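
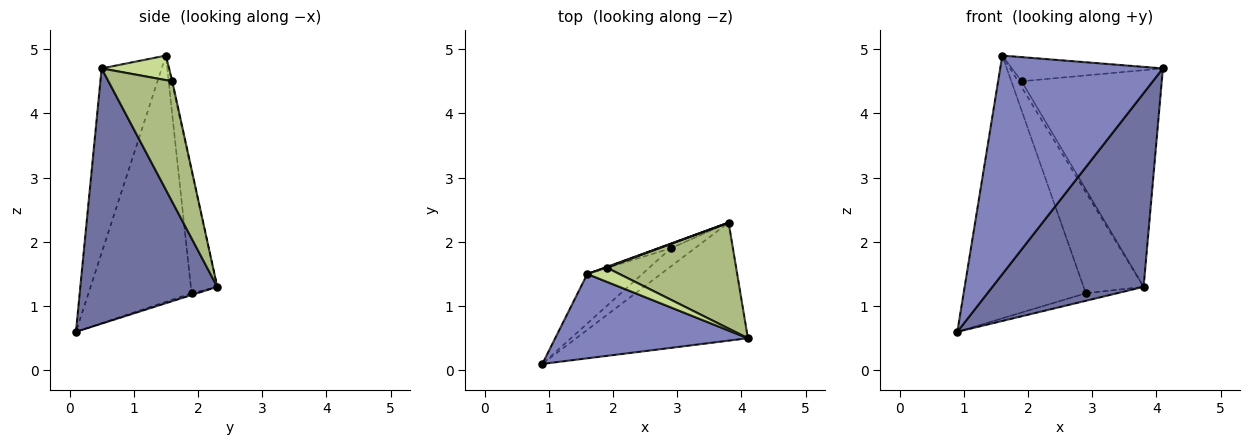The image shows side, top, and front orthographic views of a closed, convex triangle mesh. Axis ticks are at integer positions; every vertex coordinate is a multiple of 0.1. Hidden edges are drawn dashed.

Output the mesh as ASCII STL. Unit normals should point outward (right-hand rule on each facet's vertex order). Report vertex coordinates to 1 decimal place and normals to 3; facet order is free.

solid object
 facet normal 0.612 -0.675 -0.412
  outer loop
   vertex 3.8 2.3 1.3
   vertex 4.1 0.5 4.7
   vertex 0.9 0.1 0.6
  endloop
 endfacet
 facet normal -0.326 -0.882 0.340
  outer loop
   vertex 1.6 1.5 4.9
   vertex 0.9 0.1 0.6
   vertex 4.1 0.5 4.7
  endloop
 endfacet
 facet normal -0.067 0.382 -0.922
  outer loop
   vertex 2.9 1.9 1.2
   vertex 3.8 2.3 1.3
   vertex 0.9 0.1 0.6
  endloop
 endfacet
 facet normal -0.638 0.757 -0.142
  outer loop
   vertex 2.9 1.9 1.2
   vertex 0.9 0.1 0.6
   vertex 1.6 1.5 4.9
  endloop
 endfacet
 facet normal -0.402 0.915 -0.042
  outer loop
   vertex 2.9 1.9 1.2
   vertex 1.6 1.5 4.9
   vertex 3.8 2.3 1.3
  endloop
 endfacet
 facet normal 0.379 0.831 0.407
  outer loop
   vertex 1.9 1.6 4.5
   vertex 4.1 0.5 4.7
   vertex 3.8 2.3 1.3
  endloop
 endfacet
 facet normal 0.360 0.805 0.471
  outer loop
   vertex 1.9 1.6 4.5
   vertex 1.6 1.5 4.9
   vertex 4.1 0.5 4.7
  endloop
 endfacet
 facet normal -0.195 0.976 0.098
  outer loop
   vertex 1.9 1.6 4.5
   vertex 3.8 2.3 1.3
   vertex 1.6 1.5 4.9
  endloop
 endfacet
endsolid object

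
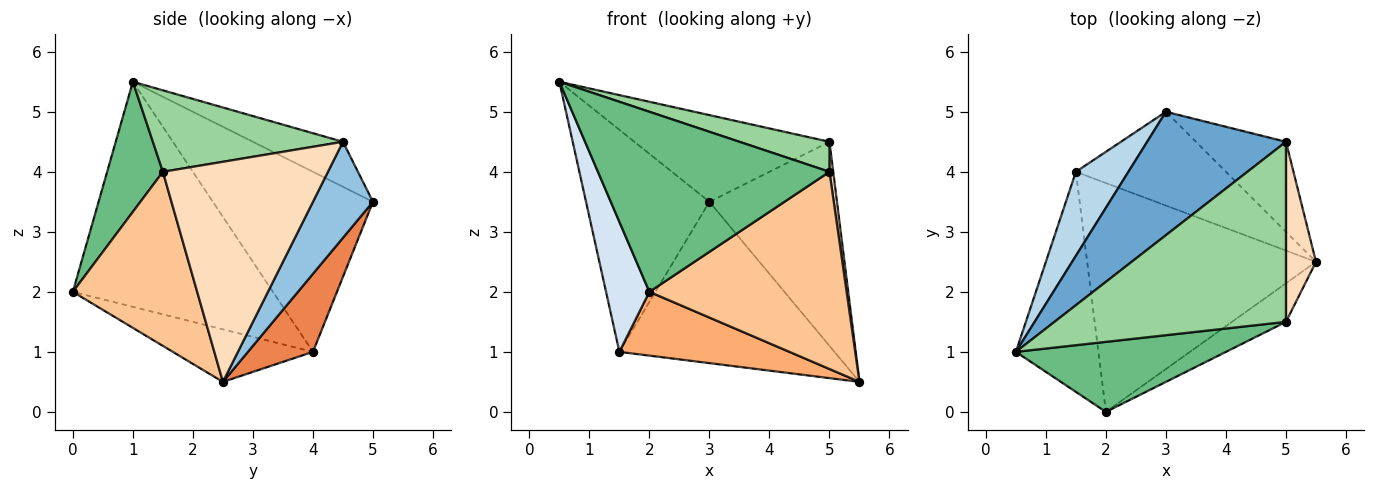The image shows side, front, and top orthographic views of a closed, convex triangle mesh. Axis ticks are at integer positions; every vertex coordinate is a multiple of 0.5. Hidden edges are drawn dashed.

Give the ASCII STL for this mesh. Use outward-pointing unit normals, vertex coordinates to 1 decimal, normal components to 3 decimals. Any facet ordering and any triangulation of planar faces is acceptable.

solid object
 facet normal -0.256 0.556 0.791
  outer loop
   vertex 5.0 4.5 4.5
   vertex 3.0 5.0 3.5
   vertex 0.5 1.0 5.5
  endloop
 endfacet
 facet normal 0.395 0.840 -0.371
  outer loop
   vertex 5.0 4.5 4.5
   vertex 5.5 2.5 0.5
   vertex 3.0 5.0 3.5
  endloop
 endfacet
 facet normal -0.772 0.595 0.225
  outer loop
   vertex 1.5 4.0 1.0
   vertex 0.5 1.0 5.5
   vertex 3.0 5.0 3.5
  endloop
 endfacet
 facet normal -0.920 -0.199 -0.337
  outer loop
   vertex 1.5 4.0 1.0
   vertex 2.0 0.0 2.0
   vertex 0.5 1.0 5.5
  endloop
 endfacet
 facet normal 0.253 0.836 -0.486
  outer loop
   vertex 1.5 4.0 1.0
   vertex 3.0 5.0 3.5
   vertex 5.5 2.5 0.5
  endloop
 endfacet
 facet normal -0.216 -0.262 -0.941
  outer loop
   vertex 1.5 4.0 1.0
   vertex 5.5 2.5 0.5
   vertex 2.0 0.0 2.0
  endloop
 endfacet
 facet normal 0.526 -0.835 -0.163
  outer loop
   vertex 5.0 1.5 4.0
   vertex 2.0 0.0 2.0
   vertex 5.5 2.5 0.5
  endloop
 endfacet
 facet normal 0.991 -0.023 0.135
  outer loop
   vertex 5.0 1.5 4.0
   vertex 5.5 2.5 0.5
   vertex 5.0 4.5 4.5
  endloop
 endfacet
 facet normal 0.219 -0.909 0.354
  outer loop
   vertex 5.0 1.5 4.0
   vertex 0.5 1.0 5.5
   vertex 2.0 0.0 2.0
  endloop
 endfacet
 facet normal 0.328 -0.155 0.932
  outer loop
   vertex 5.0 1.5 4.0
   vertex 5.0 4.5 4.5
   vertex 0.5 1.0 5.5
  endloop
 endfacet
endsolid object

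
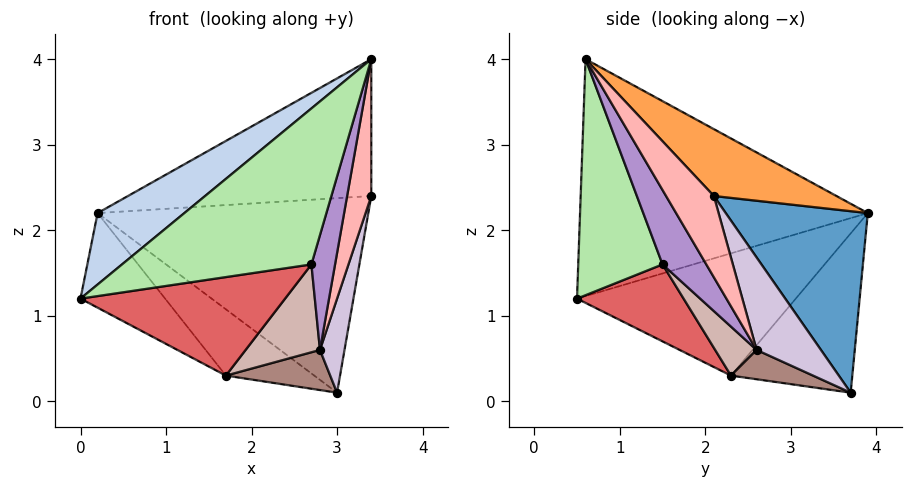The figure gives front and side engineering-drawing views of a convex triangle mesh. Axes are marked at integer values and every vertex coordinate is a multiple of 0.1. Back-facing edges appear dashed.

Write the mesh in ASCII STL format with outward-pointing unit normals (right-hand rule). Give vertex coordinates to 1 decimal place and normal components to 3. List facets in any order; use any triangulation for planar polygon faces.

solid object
 facet normal 0.410 0.781 0.472
  outer loop
   vertex 3.0 3.7 0.1
   vertex 0.2 3.9 2.2
   vertex 3.4 2.1 2.4
  endloop
 endfacet
 facet normal -0.621 -0.187 0.761
  outer loop
   vertex 3.4 0.6 4.0
   vertex 0.2 3.9 2.2
   vertex 0.0 0.5 1.2
  endloop
 endfacet
 facet normal 0.345 0.685 0.642
  outer loop
   vertex 3.4 0.6 4.0
   vertex 3.4 2.1 2.4
   vertex 0.2 3.9 2.2
  endloop
 endfacet
 facet normal -0.646 0.250 -0.721
  outer loop
   vertex 1.7 2.3 0.3
   vertex 0.0 0.5 1.2
   vertex 0.2 3.9 2.2
  endloop
 endfacet
 facet normal -0.535 0.389 -0.750
  outer loop
   vertex 1.7 2.3 0.3
   vertex 0.2 3.9 2.2
   vertex 3.0 3.7 0.1
  endloop
 endfacet
 facet normal 0.369 -0.830 -0.419
  outer loop
   vertex 2.7 1.5 1.6
   vertex 3.4 0.6 4.0
   vertex 0.0 0.5 1.2
  endloop
 endfacet
 facet normal 0.343 -0.659 -0.669
  outer loop
   vertex 2.7 1.5 1.6
   vertex 0.0 0.5 1.2
   vertex 1.7 2.3 0.3
  endloop
 endfacet
 facet normal 0.822 -0.415 -0.389
  outer loop
   vertex 2.8 2.6 0.6
   vertex 3.4 2.1 2.4
   vertex 3.4 0.6 4.0
  endloop
 endfacet
 facet normal 0.807 -0.436 -0.399
  outer loop
   vertex 2.8 2.6 0.6
   vertex 3.4 0.6 4.0
   vertex 2.7 1.5 1.6
  endloop
 endfacet
 facet normal 0.864 -0.330 -0.380
  outer loop
   vertex 2.8 2.6 0.6
   vertex 3.0 3.7 0.1
   vertex 3.4 2.1 2.4
  endloop
 endfacet
 facet normal 0.346 -0.440 -0.829
  outer loop
   vertex 2.8 2.6 0.6
   vertex 1.7 2.3 0.3
   vertex 3.0 3.7 0.1
  endloop
 endfacet
 facet normal 0.360 -0.645 -0.674
  outer loop
   vertex 2.8 2.6 0.6
   vertex 2.7 1.5 1.6
   vertex 1.7 2.3 0.3
  endloop
 endfacet
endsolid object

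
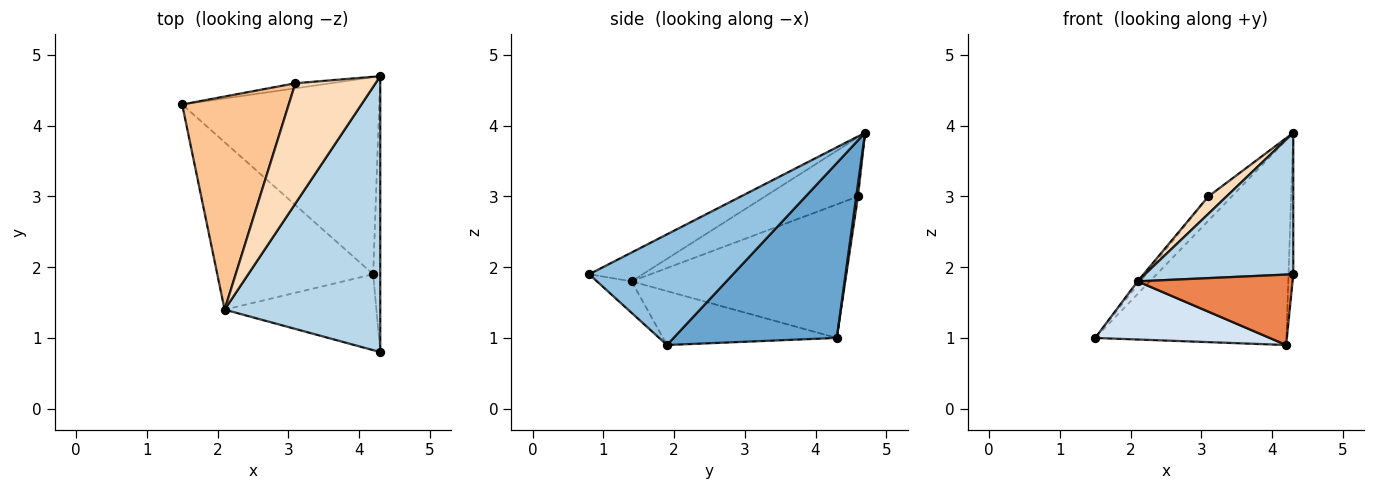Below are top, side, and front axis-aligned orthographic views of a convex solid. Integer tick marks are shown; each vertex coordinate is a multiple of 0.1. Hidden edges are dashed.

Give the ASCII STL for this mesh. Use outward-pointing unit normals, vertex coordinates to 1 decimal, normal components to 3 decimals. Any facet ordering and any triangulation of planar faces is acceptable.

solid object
 facet normal 0.524 0.614 -0.590
  outer loop
   vertex 4.2 1.9 0.9
   vertex 1.5 4.3 1.0
   vertex 4.3 4.7 3.9
  endloop
 endfacet
 facet normal 0.997 0.033 -0.064
  outer loop
   vertex 4.2 1.9 0.9
   vertex 4.3 4.7 3.9
   vertex 4.3 0.8 1.9
  endloop
 endfacet
 facet normal -0.163 -0.450 0.878
  outer loop
   vertex 2.1 1.4 1.8
   vertex 4.3 0.8 1.9
   vertex 4.3 4.7 3.9
  endloop
 endfacet
 facet normal -0.311 -0.312 -0.898
  outer loop
   vertex 2.1 1.4 1.8
   vertex 1.5 4.3 1.0
   vertex 4.2 1.9 0.9
  endloop
 endfacet
 facet normal -0.150 -0.672 -0.725
  outer loop
   vertex 2.1 1.4 1.8
   vertex 4.2 1.9 0.9
   vertex 4.3 0.8 1.9
  endloop
 endfacet
 facet normal 0.071 0.976 -0.203
  outer loop
   vertex 3.1 4.6 3.0
   vertex 4.3 4.7 3.9
   vertex 1.5 4.3 1.0
  endloop
 endfacet
 facet normal -0.782 0.010 0.624
  outer loop
   vertex 3.1 4.6 3.0
   vertex 1.5 4.3 1.0
   vertex 2.1 1.4 1.8
  endloop
 endfacet
 facet normal -0.590 -0.115 0.799
  outer loop
   vertex 3.1 4.6 3.0
   vertex 2.1 1.4 1.8
   vertex 4.3 4.7 3.9
  endloop
 endfacet
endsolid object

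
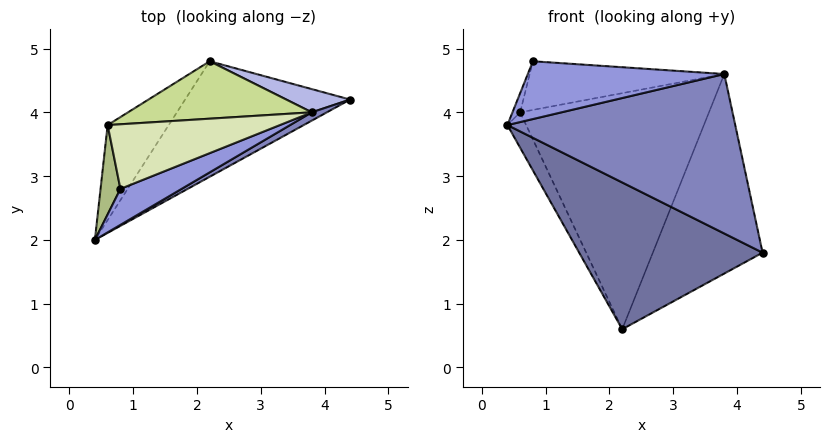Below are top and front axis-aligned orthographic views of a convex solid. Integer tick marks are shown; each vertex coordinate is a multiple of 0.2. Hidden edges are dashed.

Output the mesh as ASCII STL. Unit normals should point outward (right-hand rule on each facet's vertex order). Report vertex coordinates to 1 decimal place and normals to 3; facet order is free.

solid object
 facet normal 0.122 -0.780 -0.614
  outer loop
   vertex 2.2 4.8 0.6
   vertex 4.4 4.2 1.8
   vertex 0.4 2.0 3.8
  endloop
 endfacet
 facet normal 0.499 -0.866 0.045
  outer loop
   vertex 3.8 4.0 4.6
   vertex 0.4 2.0 3.8
   vertex 4.4 4.2 1.8
  endloop
 endfacet
 facet normal 0.351 -0.795 0.495
  outer loop
   vertex 3.8 4.0 4.6
   vertex 0.8 2.8 4.8
   vertex 0.4 2.0 3.8
  endloop
 endfacet
 facet normal 0.204 0.973 0.113
  outer loop
   vertex 3.8 4.0 4.6
   vertex 4.4 4.2 1.8
   vertex 2.2 4.8 0.6
  endloop
 endfacet
 facet normal -0.911 0.144 -0.386
  outer loop
   vertex 0.6 3.8 4.0
   vertex 2.2 4.8 0.6
   vertex 0.4 2.0 3.8
  endloop
 endfacet
 facet normal -0.944 0.069 0.322
  outer loop
   vertex 0.6 3.8 4.0
   vertex 0.4 2.0 3.8
   vertex 0.8 2.8 4.8
  endloop
 endfacet
 facet normal -0.104 0.966 0.235
  outer loop
   vertex 0.6 3.8 4.0
   vertex 3.8 4.0 4.6
   vertex 2.2 4.8 0.6
  endloop
 endfacet
 facet normal -0.184 0.591 0.785
  outer loop
   vertex 0.6 3.8 4.0
   vertex 0.8 2.8 4.8
   vertex 3.8 4.0 4.6
  endloop
 endfacet
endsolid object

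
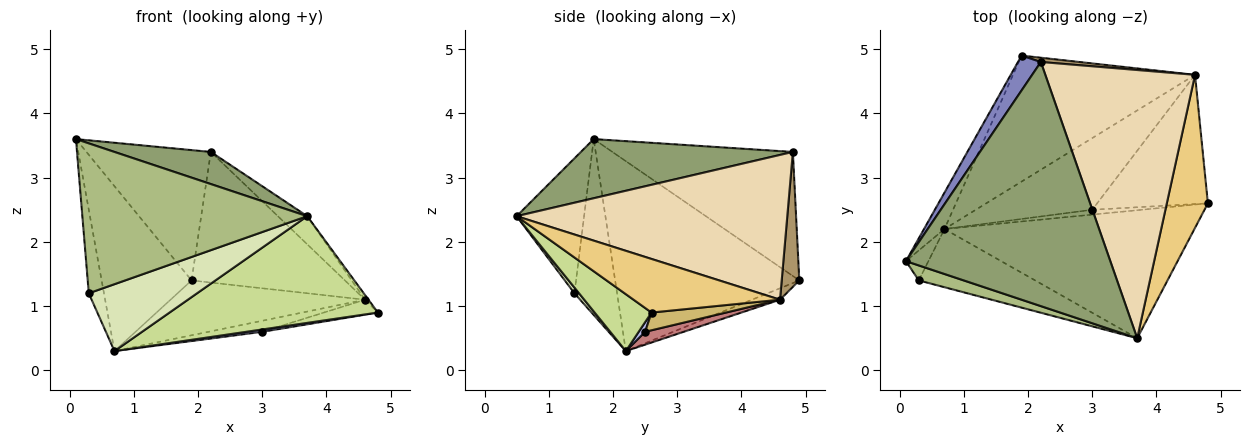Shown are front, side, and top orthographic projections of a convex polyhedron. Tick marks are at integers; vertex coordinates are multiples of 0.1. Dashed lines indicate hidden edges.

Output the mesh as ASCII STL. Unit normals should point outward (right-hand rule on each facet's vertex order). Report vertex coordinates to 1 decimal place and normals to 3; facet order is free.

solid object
 facet normal -0.894 0.437 -0.096
  outer loop
   vertex 0.7 2.2 0.3
   vertex 0.1 1.7 3.6
   vertex 1.9 4.9 1.4
  endloop
 endfacet
 facet normal -0.814 0.561 0.150
  outer loop
   vertex 2.2 4.8 3.4
   vertex 1.9 4.9 1.4
   vertex 0.1 1.7 3.6
  endloop
 endfacet
 facet normal -0.935 0.333 -0.120
  outer loop
   vertex 0.3 1.4 1.2
   vertex 0.1 1.7 3.6
   vertex 0.7 2.2 0.3
  endloop
 endfacet
 facet normal 0.172 -0.429 -0.887
  outer loop
   vertex 3.0 2.5 0.6
   vertex 4.8 2.6 0.9
   vertex 0.7 2.2 0.3
  endloop
 endfacet
 facet normal 0.276 -0.125 0.953
  outer loop
   vertex 3.7 0.5 2.4
   vertex 2.2 4.8 3.4
   vertex 0.1 1.7 3.6
  endloop
 endfacet
 facet normal -0.286 -0.953 0.095
  outer loop
   vertex 3.7 0.5 2.4
   vertex 0.1 1.7 3.6
   vertex 0.3 1.4 1.2
  endloop
 endfacet
 facet normal 0.172 -0.631 -0.757
  outer loop
   vertex 3.7 0.5 2.4
   vertex 0.7 2.2 0.3
   vertex 4.8 2.6 0.9
  endloop
 endfacet
 facet normal 0.032 -0.754 -0.656
  outer loop
   vertex 3.7 0.5 2.4
   vertex 0.3 1.4 1.2
   vertex 0.7 2.2 0.3
  endloop
 endfacet
 facet normal 0.114 0.993 0.033
  outer loop
   vertex 4.6 4.6 1.1
   vertex 1.9 4.9 1.4
   vertex 2.2 4.8 3.4
  endloop
 endfacet
 facet normal 0.157 0.114 -0.981
  outer loop
   vertex 4.6 4.6 1.1
   vertex 4.8 2.6 0.9
   vertex 3.0 2.5 0.6
  endloop
 endfacet
 facet normal 0.794 0.019 0.608
  outer loop
   vertex 4.6 4.6 1.1
   vertex 3.7 0.5 2.4
   vertex 4.8 2.6 0.9
  endloop
 endfacet
 facet normal 0.693 0.075 0.717
  outer loop
   vertex 4.6 4.6 1.1
   vertex 2.2 4.8 3.4
   vertex 3.7 0.5 2.4
  endloop
 endfacet
 facet normal -0.057 0.398 -0.915
  outer loop
   vertex 4.6 4.6 1.1
   vertex 0.7 2.2 0.3
   vertex 1.9 4.9 1.4
  endloop
 endfacet
 facet normal 0.108 0.151 -0.983
  outer loop
   vertex 4.6 4.6 1.1
   vertex 3.0 2.5 0.6
   vertex 0.7 2.2 0.3
  endloop
 endfacet
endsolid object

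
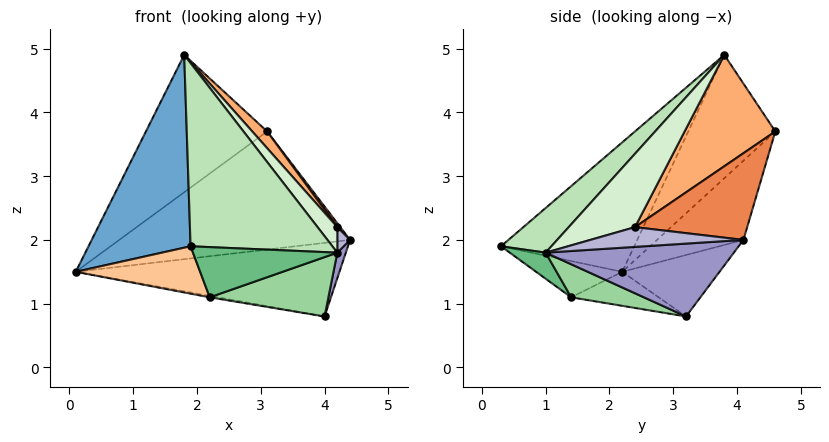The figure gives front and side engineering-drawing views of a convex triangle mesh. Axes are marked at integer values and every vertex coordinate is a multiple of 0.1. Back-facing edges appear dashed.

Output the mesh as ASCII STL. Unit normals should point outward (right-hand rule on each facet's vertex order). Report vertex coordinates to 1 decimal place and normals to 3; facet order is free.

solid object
 facet normal -0.655 -0.502 0.564
  outer loop
   vertex 1.8 3.8 4.9
   vertex 0.1 2.2 1.5
   vertex 1.9 0.3 1.9
  endloop
 endfacet
 facet normal -0.298 0.809 -0.507
  outer loop
   vertex 4.0 3.2 0.8
   vertex 0.1 2.2 1.5
   vertex 4.4 4.1 2.0
  endloop
 endfacet
 facet normal -0.308 0.823 -0.478
  outer loop
   vertex 3.1 4.6 3.7
   vertex 4.4 4.1 2.0
   vertex 0.1 2.2 1.5
  endloop
 endfacet
 facet normal -0.581 0.809 -0.090
  outer loop
   vertex 3.1 4.6 3.7
   vertex 0.1 2.2 1.5
   vertex 1.8 3.8 4.9
  endloop
 endfacet
 facet normal 0.791 -0.021 0.611
  outer loop
   vertex 4.2 2.4 2.2
   vertex 4.4 4.1 2.0
   vertex 3.1 4.6 3.7
  endloop
 endfacet
 facet normal 0.711 -0.117 0.693
  outer loop
   vertex 4.2 2.4 2.2
   vertex 3.1 4.6 3.7
   vertex 1.8 3.8 4.9
  endloop
 endfacet
 facet normal -0.340 -0.491 -0.802
  outer loop
   vertex 2.2 1.4 1.1
   vertex 1.9 0.3 1.9
   vertex 0.1 2.2 1.5
  endloop
 endfacet
 facet normal -0.181 0.017 -0.983
  outer loop
   vertex 2.2 1.4 1.1
   vertex 0.1 2.2 1.5
   vertex 4.0 3.2 0.8
  endloop
 endfacet
 facet normal 0.151 -0.608 -0.779
  outer loop
   vertex 4.2 1.0 1.8
   vertex 1.9 0.3 1.9
   vertex 2.2 1.4 1.1
  endloop
 endfacet
 facet normal 0.236 -0.384 -0.893
  outer loop
   vertex 4.2 1.0 1.8
   vertex 2.2 1.4 1.1
   vertex 4.0 3.2 0.8
  endloop
 endfacet
 facet normal 0.224 -0.631 0.743
  outer loop
   vertex 4.2 1.0 1.8
   vertex 1.8 3.8 4.9
   vertex 1.9 0.3 1.9
  endloop
 endfacet
 facet normal 0.678 -0.202 0.707
  outer loop
   vertex 4.2 1.0 1.8
   vertex 4.2 2.4 2.2
   vertex 1.8 3.8 4.9
  endloop
 endfacet
 facet normal 0.957 -0.043 -0.287
  outer loop
   vertex 4.2 1.0 1.8
   vertex 4.0 3.2 0.8
   vertex 4.4 4.1 2.0
  endloop
 endfacet
 facet normal 0.957 -0.080 0.279
  outer loop
   vertex 4.2 1.0 1.8
   vertex 4.4 4.1 2.0
   vertex 4.2 2.4 2.2
  endloop
 endfacet
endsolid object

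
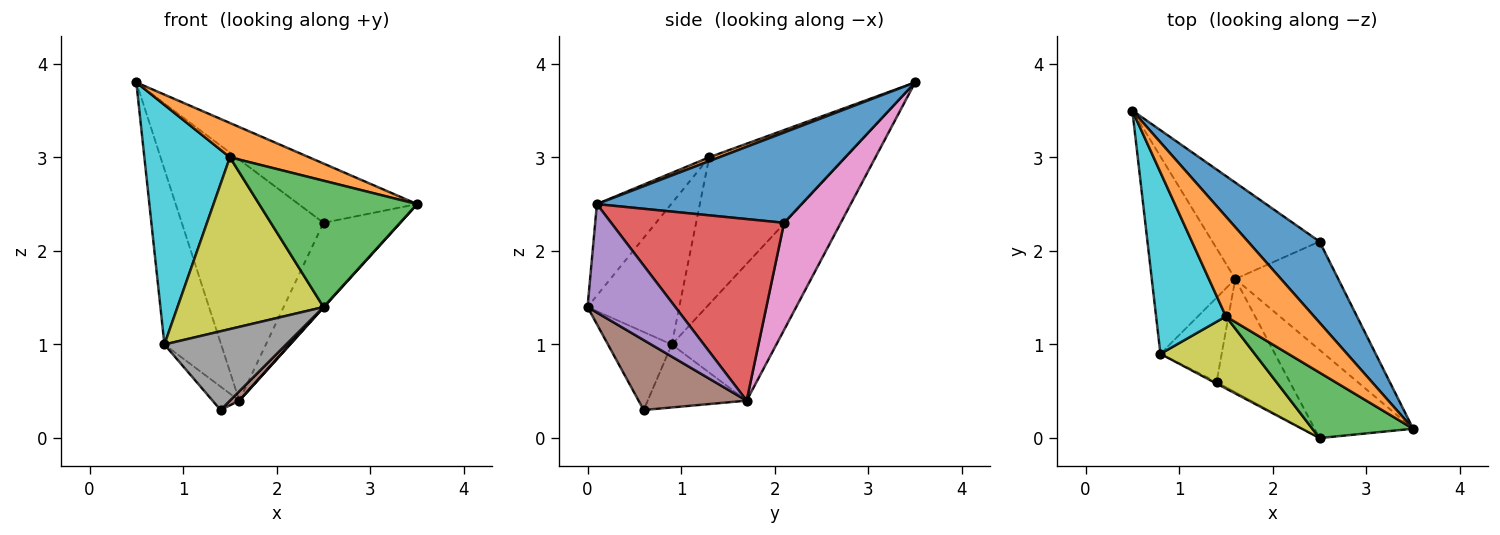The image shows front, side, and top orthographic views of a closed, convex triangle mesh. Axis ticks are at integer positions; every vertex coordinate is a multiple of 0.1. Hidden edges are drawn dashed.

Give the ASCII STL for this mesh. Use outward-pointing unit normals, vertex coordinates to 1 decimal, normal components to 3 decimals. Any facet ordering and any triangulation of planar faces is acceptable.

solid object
 facet normal 0.714 0.413 0.566
  outer loop
   vertex 2.5 2.1 2.3
   vertex 0.5 3.5 3.8
   vertex 3.5 0.1 2.5
  endloop
 endfacet
 facet normal 0.041 -0.325 0.945
  outer loop
   vertex 1.5 1.3 3.0
   vertex 3.5 0.1 2.5
   vertex 0.5 3.5 3.8
  endloop
 endfacet
 facet normal -0.385 -0.819 0.425
  outer loop
   vertex 1.5 1.3 3.0
   vertex 2.5 0.0 1.4
   vertex 3.5 0.1 2.5
  endloop
 endfacet
 facet normal 0.812 0.360 -0.460
  outer loop
   vertex 1.6 1.7 0.4
   vertex 2.5 2.1 2.3
   vertex 3.5 0.1 2.5
  endloop
 endfacet
 facet normal 0.740 -0.004 -0.672
  outer loop
   vertex 1.6 1.7 0.4
   vertex 3.5 0.1 2.5
   vertex 2.5 0.0 1.4
  endloop
 endfacet
 facet normal 0.689 -0.060 -0.722
  outer loop
   vertex 1.6 1.7 0.4
   vertex 2.5 0.0 1.4
   vertex 1.4 0.6 0.3
  endloop
 endfacet
 facet normal 0.348 0.870 -0.348
  outer loop
   vertex 1.6 1.7 0.4
   vertex 0.5 3.5 3.8
   vertex 2.5 2.1 2.3
  endloop
 endfacet
 facet normal -0.464 -0.885 -0.019
  outer loop
   vertex 0.8 0.9 1.0
   vertex 1.4 0.6 0.3
   vertex 2.5 0.0 1.4
  endloop
 endfacet
 facet normal -0.501 -0.798 0.335
  outer loop
   vertex 0.8 0.9 1.0
   vertex 2.5 0.0 1.4
   vertex 1.5 1.3 3.0
  endloop
 endfacet
 facet normal -0.786 -0.493 0.374
  outer loop
   vertex 0.8 0.9 1.0
   vertex 1.5 1.3 3.0
   vertex 0.5 3.5 3.8
  endloop
 endfacet
 facet normal -0.775 0.420 -0.473
  outer loop
   vertex 0.8 0.9 1.0
   vertex 0.5 3.5 3.8
   vertex 1.6 1.7 0.4
  endloop
 endfacet
 facet normal -0.704 0.190 -0.685
  outer loop
   vertex 0.8 0.9 1.0
   vertex 1.6 1.7 0.4
   vertex 1.4 0.6 0.3
  endloop
 endfacet
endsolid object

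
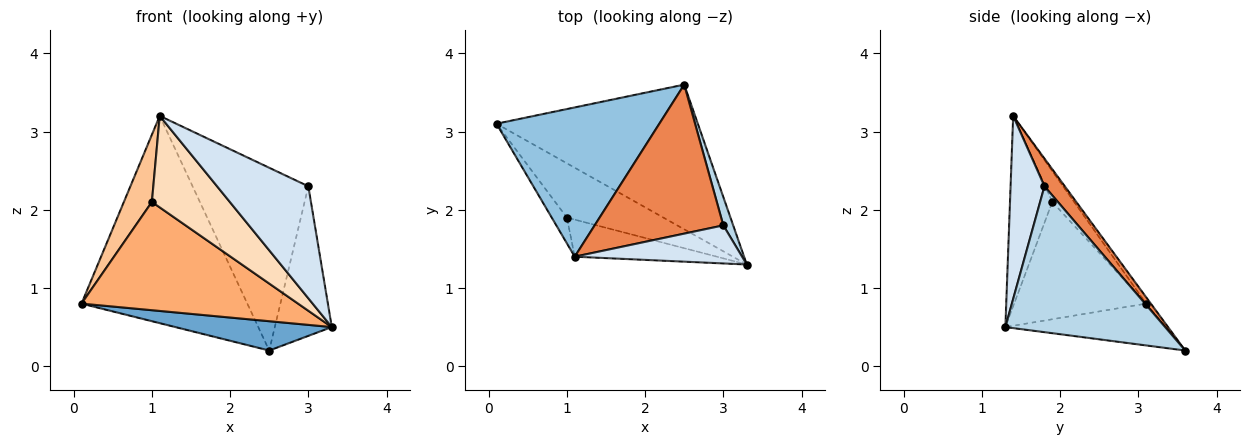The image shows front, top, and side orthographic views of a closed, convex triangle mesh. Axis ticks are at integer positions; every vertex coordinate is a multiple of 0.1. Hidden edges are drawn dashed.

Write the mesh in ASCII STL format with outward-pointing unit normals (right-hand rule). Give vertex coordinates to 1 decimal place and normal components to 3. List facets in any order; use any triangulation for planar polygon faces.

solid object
 facet normal -0.200 -0.195 -0.960
  outer loop
   vertex 2.5 3.6 0.2
   vertex 3.3 1.3 0.5
   vertex 0.1 3.1 0.8
  endloop
 endfacet
 facet normal -0.023 0.811 0.584
  outer loop
   vertex 1.1 1.4 3.2
   vertex 2.5 3.6 0.2
   vertex 0.1 3.1 0.8
  endloop
 endfacet
 facet normal 0.940 0.335 0.064
  outer loop
   vertex 3.0 1.8 2.3
   vertex 3.3 1.3 0.5
   vertex 2.5 3.6 0.2
  endloop
 endfacet
 facet normal 0.332 -0.893 0.303
  outer loop
   vertex 3.0 1.8 2.3
   vertex 1.1 1.4 3.2
   vertex 3.3 1.3 0.5
  endloop
 endfacet
 facet normal 0.135 0.768 0.626
  outer loop
   vertex 3.0 1.8 2.3
   vertex 2.5 3.6 0.2
   vertex 1.1 1.4 3.2
  endloop
 endfacet
 facet normal -0.478 -0.785 -0.393
  outer loop
   vertex 1.0 1.9 2.1
   vertex 0.1 3.1 0.8
   vertex 3.3 1.3 0.5
  endloop
 endfacet
 facet normal -0.588 -0.755 -0.290
  outer loop
   vertex 1.0 1.9 2.1
   vertex 1.1 1.4 3.2
   vertex 0.1 3.1 0.8
  endloop
 endfacet
 facet normal -0.449 -0.828 -0.335
  outer loop
   vertex 1.0 1.9 2.1
   vertex 3.3 1.3 0.5
   vertex 1.1 1.4 3.2
  endloop
 endfacet
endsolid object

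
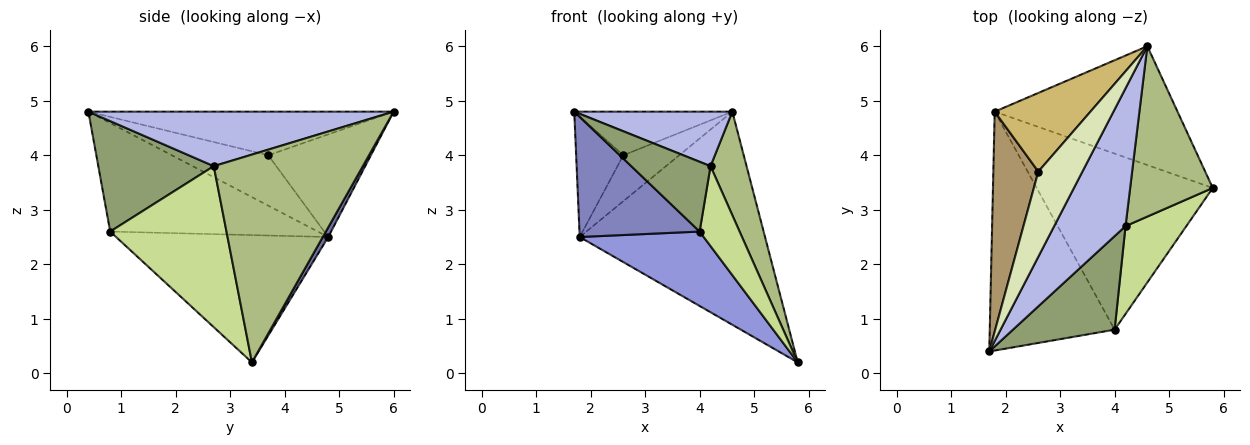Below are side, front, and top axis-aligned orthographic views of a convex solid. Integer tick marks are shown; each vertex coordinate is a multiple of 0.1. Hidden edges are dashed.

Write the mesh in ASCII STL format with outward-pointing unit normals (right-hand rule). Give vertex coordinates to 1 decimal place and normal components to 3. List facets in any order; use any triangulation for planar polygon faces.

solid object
 facet normal 0.026 0.873 -0.487
  outer loop
   vertex 1.8 4.8 2.5
   vertex 4.6 6.0 4.8
   vertex 5.8 3.4 0.2
  endloop
 endfacet
 facet normal -0.613 -0.355 -0.706
  outer loop
   vertex 1.8 4.8 2.5
   vertex 4.0 0.8 2.6
   vertex 1.7 0.4 4.8
  endloop
 endfacet
 facet normal -0.554 -0.324 -0.767
  outer loop
   vertex 1.8 4.8 2.5
   vertex 5.8 3.4 0.2
   vertex 4.0 0.8 2.6
  endloop
 endfacet
 facet normal 0.579 -0.300 0.758
  outer loop
   vertex 4.2 2.7 3.8
   vertex 4.6 6.0 4.8
   vertex 1.7 0.4 4.8
  endloop
 endfacet
 facet normal 0.657 -0.451 0.605
  outer loop
   vertex 4.2 2.7 3.8
   vertex 1.7 0.4 4.8
   vertex 4.0 0.8 2.6
  endloop
 endfacet
 facet normal 0.907 -0.219 0.360
  outer loop
   vertex 4.2 2.7 3.8
   vertex 5.8 3.4 0.2
   vertex 4.6 6.0 4.8
  endloop
 endfacet
 facet normal 0.891 -0.306 0.336
  outer loop
   vertex 4.2 2.7 3.8
   vertex 4.0 0.8 2.6
   vertex 5.8 3.4 0.2
  endloop
 endfacet
 facet normal -0.661 0.342 0.668
  outer loop
   vertex 2.6 3.7 4.0
   vertex 1.7 0.4 4.8
   vertex 4.6 6.0 4.8
  endloop
 endfacet
 facet normal -0.701 0.343 0.625
  outer loop
   vertex 2.6 3.7 4.0
   vertex 1.8 4.8 2.5
   vertex 1.7 0.4 4.8
  endloop
 endfacet
 facet normal -0.679 0.370 0.634
  outer loop
   vertex 2.6 3.7 4.0
   vertex 4.6 6.0 4.8
   vertex 1.8 4.8 2.5
  endloop
 endfacet
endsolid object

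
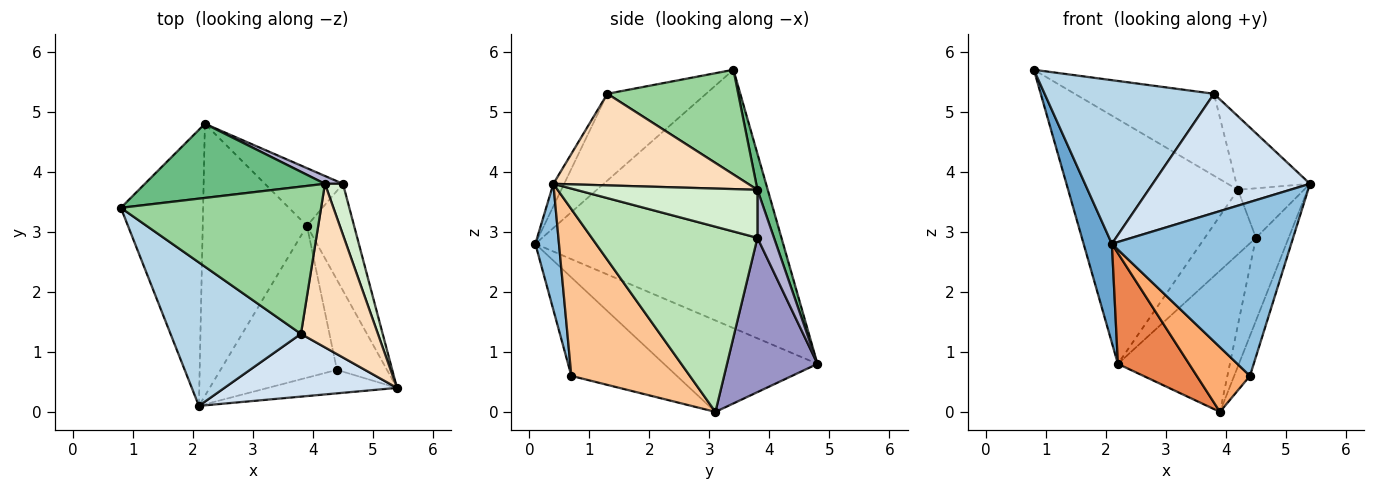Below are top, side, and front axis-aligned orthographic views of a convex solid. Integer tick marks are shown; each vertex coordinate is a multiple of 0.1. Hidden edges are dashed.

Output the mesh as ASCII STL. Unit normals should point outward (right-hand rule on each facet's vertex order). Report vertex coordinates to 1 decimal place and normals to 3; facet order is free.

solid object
 facet normal -0.947 -0.108 -0.302
  outer loop
   vertex 2.2 4.8 0.8
   vertex 2.1 0.1 2.8
   vertex 0.8 3.4 5.7
  endloop
 endfacet
 facet normal 0.130 -0.983 -0.133
  outer loop
   vertex 4.4 0.7 0.6
   vertex 5.4 0.4 3.8
   vertex 2.1 0.1 2.8
  endloop
 endfacet
 facet normal -0.402 -0.689 0.604
  outer loop
   vertex 3.8 1.3 5.3
   vertex 0.8 3.4 5.7
   vertex 2.1 0.1 2.8
  endloop
 endfacet
 facet normal -0.061 -0.883 0.465
  outer loop
   vertex 3.8 1.3 5.3
   vertex 2.1 0.1 2.8
   vertex 5.4 0.4 3.8
  endloop
 endfacet
 facet normal -0.631 -0.292 -0.719
  outer loop
   vertex 3.9 3.1 0.0
   vertex 2.1 0.1 2.8
   vertex 2.2 4.8 0.8
  endloop
 endfacet
 facet normal -0.614 -0.309 -0.726
  outer loop
   vertex 3.9 3.1 0.0
   vertex 4.4 0.7 0.6
   vertex 2.1 0.1 2.8
  endloop
 endfacet
 facet normal 0.950 0.127 -0.285
  outer loop
   vertex 3.9 3.1 0.0
   vertex 5.4 0.4 3.8
   vertex 4.4 0.7 0.6
  endloop
 endfacet
 facet normal 0.736 0.278 0.618
  outer loop
   vertex 4.2 3.8 3.7
   vertex 3.8 1.3 5.3
   vertex 5.4 0.4 3.8
  endloop
 endfacet
 facet normal 0.058 0.955 0.290
  outer loop
   vertex 4.2 3.8 3.7
   vertex 2.2 4.8 0.8
   vertex 0.8 3.4 5.7
  endloop
 endfacet
 facet normal 0.416 0.442 0.795
  outer loop
   vertex 4.2 3.8 3.7
   vertex 0.8 3.4 5.7
   vertex 3.8 1.3 5.3
  endloop
 endfacet
 facet normal 0.952 0.188 -0.242
  outer loop
   vertex 4.5 3.8 2.9
   vertex 5.4 0.4 3.8
   vertex 3.9 3.1 0.0
  endloop
 endfacet
 facet normal 0.886 0.323 0.332
  outer loop
   vertex 4.5 3.8 2.9
   vertex 4.2 3.8 3.7
   vertex 5.4 0.4 3.8
  endloop
 endfacet
 facet normal 0.599 0.741 -0.303
  outer loop
   vertex 4.5 3.8 2.9
   vertex 3.9 3.1 0.0
   vertex 2.2 4.8 0.8
  endloop
 endfacet
 facet normal 0.306 0.945 0.115
  outer loop
   vertex 4.5 3.8 2.9
   vertex 2.2 4.8 0.8
   vertex 4.2 3.8 3.7
  endloop
 endfacet
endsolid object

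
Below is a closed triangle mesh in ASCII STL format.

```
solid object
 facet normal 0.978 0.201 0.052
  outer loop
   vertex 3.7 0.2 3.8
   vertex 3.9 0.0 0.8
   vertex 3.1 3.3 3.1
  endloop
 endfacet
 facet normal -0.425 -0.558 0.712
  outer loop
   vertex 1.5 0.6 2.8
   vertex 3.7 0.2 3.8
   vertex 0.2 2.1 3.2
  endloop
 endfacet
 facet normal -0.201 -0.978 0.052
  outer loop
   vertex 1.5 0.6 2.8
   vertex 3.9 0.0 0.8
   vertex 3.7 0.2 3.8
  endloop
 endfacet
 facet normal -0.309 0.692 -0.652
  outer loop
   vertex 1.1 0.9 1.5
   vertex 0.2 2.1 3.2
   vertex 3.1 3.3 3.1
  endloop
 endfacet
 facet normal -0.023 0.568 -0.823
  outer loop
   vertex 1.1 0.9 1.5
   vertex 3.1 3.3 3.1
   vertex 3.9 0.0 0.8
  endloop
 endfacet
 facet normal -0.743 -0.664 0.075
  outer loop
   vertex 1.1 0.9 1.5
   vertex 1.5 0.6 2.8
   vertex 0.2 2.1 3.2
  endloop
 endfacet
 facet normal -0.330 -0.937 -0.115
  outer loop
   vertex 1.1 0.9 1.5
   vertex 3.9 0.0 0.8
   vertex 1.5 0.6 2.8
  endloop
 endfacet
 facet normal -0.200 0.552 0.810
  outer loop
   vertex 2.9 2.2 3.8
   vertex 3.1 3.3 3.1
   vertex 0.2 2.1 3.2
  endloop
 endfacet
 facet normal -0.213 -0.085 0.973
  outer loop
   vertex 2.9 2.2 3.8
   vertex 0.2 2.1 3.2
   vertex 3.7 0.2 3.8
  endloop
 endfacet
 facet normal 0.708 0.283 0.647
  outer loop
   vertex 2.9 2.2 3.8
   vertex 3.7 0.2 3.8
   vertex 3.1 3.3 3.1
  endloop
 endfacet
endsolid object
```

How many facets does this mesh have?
10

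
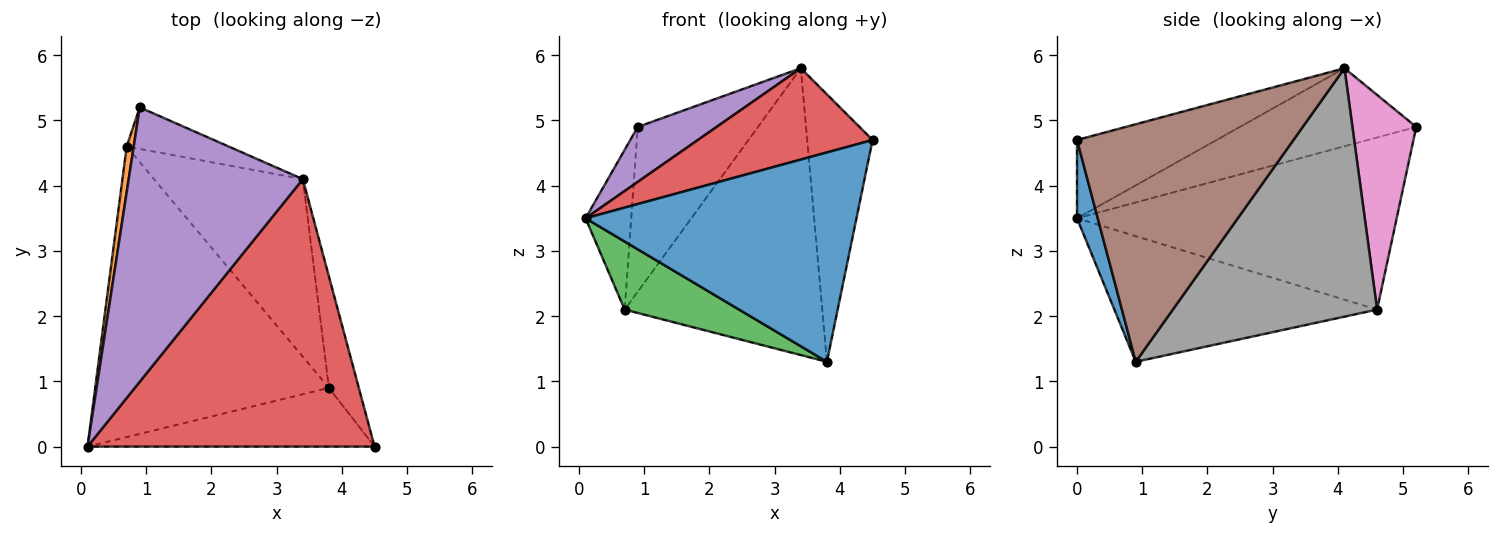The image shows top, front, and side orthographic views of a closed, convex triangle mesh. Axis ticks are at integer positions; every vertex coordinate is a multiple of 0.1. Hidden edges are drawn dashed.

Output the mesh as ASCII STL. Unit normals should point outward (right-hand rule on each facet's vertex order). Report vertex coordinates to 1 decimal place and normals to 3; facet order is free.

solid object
 facet normal 0.073 -0.960 -0.269
  outer loop
   vertex 3.8 0.9 1.3
   vertex 4.5 0.0 4.7
   vertex 0.1 0.0 3.5
  endloop
 endfacet
 facet normal -0.989 0.141 0.040
  outer loop
   vertex 0.7 4.6 2.1
   vertex 0.1 0.0 3.5
   vertex 0.9 5.2 4.9
  endloop
 endfacet
 facet normal -0.464 -0.202 -0.863
  outer loop
   vertex 0.7 4.6 2.1
   vertex 3.8 0.9 1.3
   vertex 0.1 0.0 3.5
  endloop
 endfacet
 facet normal -0.250 -0.313 0.916
  outer loop
   vertex 3.4 4.1 5.8
   vertex 0.1 0.0 3.5
   vertex 4.5 0.0 4.7
  endloop
 endfacet
 facet normal -0.402 -0.180 0.898
  outer loop
   vertex 3.4 4.1 5.8
   vertex 0.9 5.2 4.9
   vertex 0.1 0.0 3.5
  endloop
 endfacet
 facet normal 0.950 0.287 -0.120
  outer loop
   vertex 3.4 4.1 5.8
   vertex 4.5 0.0 4.7
   vertex 3.8 0.9 1.3
  endloop
 endfacet
 facet normal 0.458 0.862 -0.217
  outer loop
   vertex 3.4 4.1 5.8
   vertex 0.7 4.6 2.1
   vertex 0.9 5.2 4.9
  endloop
 endfacet
 facet normal 0.660 0.639 -0.395
  outer loop
   vertex 3.4 4.1 5.8
   vertex 3.8 0.9 1.3
   vertex 0.7 4.6 2.1
  endloop
 endfacet
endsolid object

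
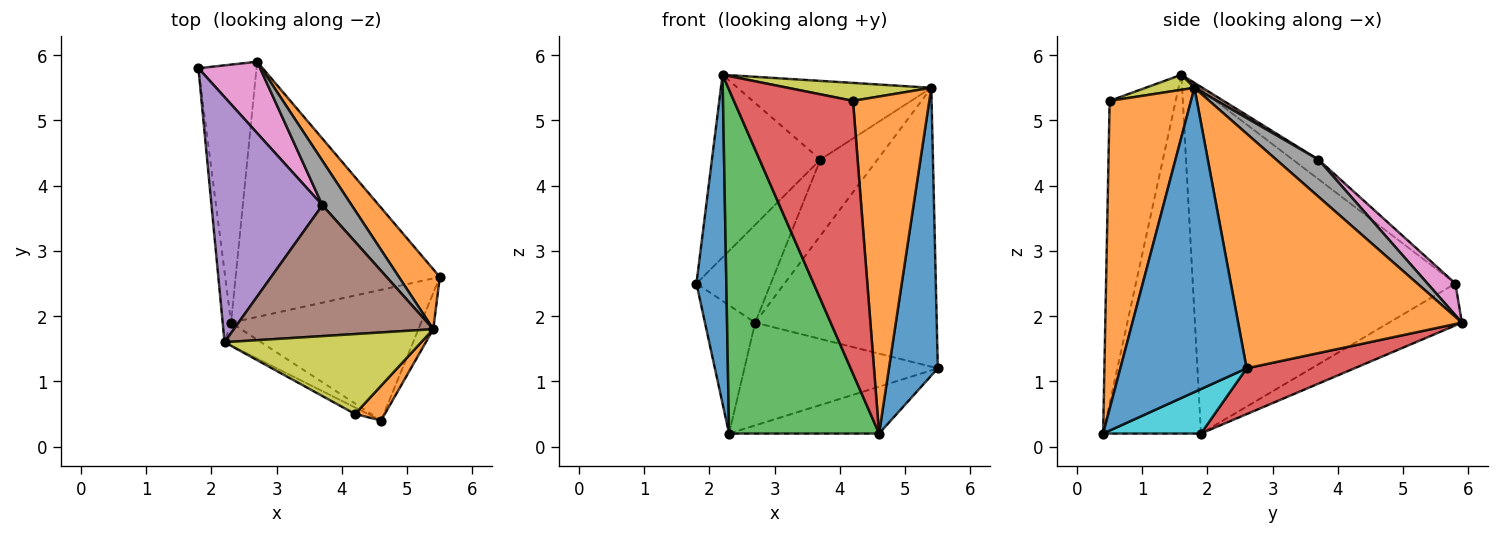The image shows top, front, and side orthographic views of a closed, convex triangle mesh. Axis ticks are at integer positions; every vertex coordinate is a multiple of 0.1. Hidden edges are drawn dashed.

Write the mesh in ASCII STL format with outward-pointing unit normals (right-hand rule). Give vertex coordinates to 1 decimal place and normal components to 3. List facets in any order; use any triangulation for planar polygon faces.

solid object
 facet normal -0.993 -0.113 -0.024
  outer loop
   vertex 2.3 1.9 0.2
   vertex 2.2 1.6 5.7
   vertex 1.8 5.8 2.5
  endloop
 endfacet
 facet normal 0.769 0.624 0.134
  outer loop
   vertex 2.7 5.9 1.9
   vertex 5.4 1.8 5.5
   vertex 5.5 2.6 1.2
  endloop
 endfacet
 facet normal -0.543 0.374 -0.752
  outer loop
   vertex 2.7 5.9 1.9
   vertex 2.3 1.9 0.2
   vertex 1.8 5.8 2.5
  endloop
 endfacet
 facet normal 0.204 0.366 -0.908
  outer loop
   vertex 2.7 5.9 1.9
   vertex 5.5 2.6 1.2
   vertex 2.3 1.9 0.2
  endloop
 endfacet
 facet normal -0.140 0.592 0.794
  outer loop
   vertex 3.7 3.7 4.4
   vertex 1.8 5.8 2.5
   vertex 2.2 1.6 5.7
  endloop
 endfacet
 facet normal 0.021 0.515 0.857
  outer loop
   vertex 3.7 3.7 4.4
   vertex 2.2 1.6 5.7
   vertex 5.4 1.8 5.5
  endloop
 endfacet
 facet normal 0.290 0.773 0.564
  outer loop
   vertex 3.7 3.7 4.4
   vertex 2.7 5.9 1.9
   vertex 1.8 5.8 2.5
  endloop
 endfacet
 facet normal 0.538 0.728 0.425
  outer loop
   vertex 3.7 3.7 4.4
   vertex 5.4 1.8 5.5
   vertex 2.7 5.9 1.9
  endloop
 endfacet
 facet normal 0.074 -0.218 0.973
  outer loop
   vertex 4.2 0.5 5.3
   vertex 5.4 1.8 5.5
   vertex 2.2 1.6 5.7
  endloop
 endfacet
 facet normal 0.215 0.330 -0.919
  outer loop
   vertex 4.6 0.4 0.2
   vertex 2.3 1.9 0.2
   vertex 5.5 2.6 1.2
  endloop
 endfacet
 facet normal 0.932 -0.360 -0.045
  outer loop
   vertex 4.6 0.4 0.2
   vertex 5.5 2.6 1.2
   vertex 5.4 1.8 5.5
  endloop
 endfacet
 facet normal 0.728 -0.682 0.070
  outer loop
   vertex 4.6 0.4 0.2
   vertex 5.4 1.8 5.5
   vertex 4.2 0.5 5.3
  endloop
 endfacet
 facet normal -0.545 -0.836 -0.056
  outer loop
   vertex 4.6 0.4 0.2
   vertex 2.2 1.6 5.7
   vertex 2.3 1.9 0.2
  endloop
 endfacet
 facet normal -0.485 -0.874 -0.021
  outer loop
   vertex 4.6 0.4 0.2
   vertex 4.2 0.5 5.3
   vertex 2.2 1.6 5.7
  endloop
 endfacet
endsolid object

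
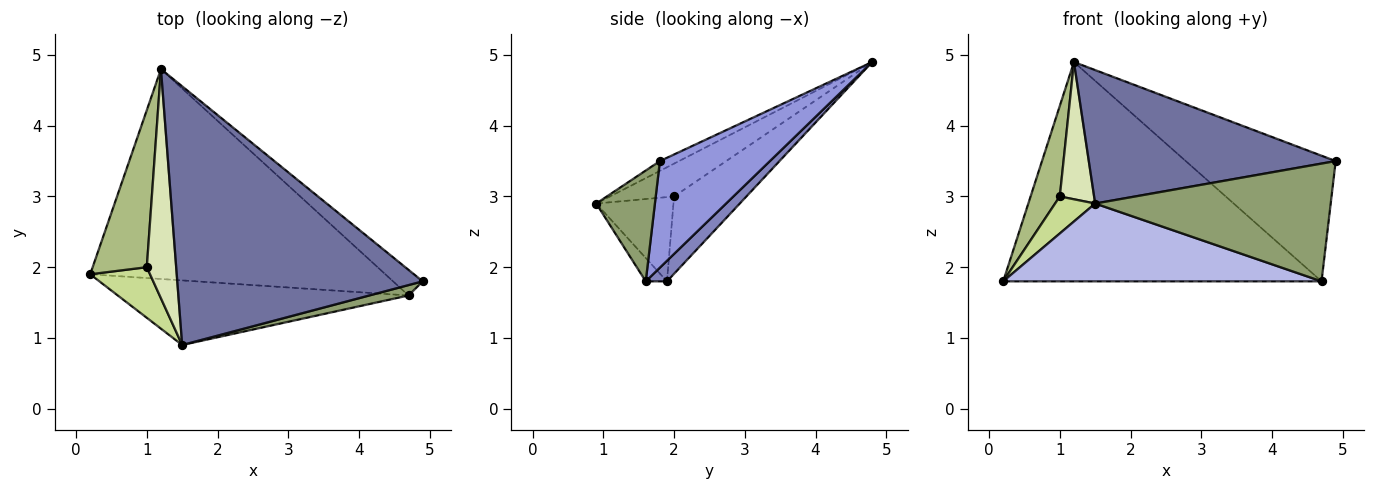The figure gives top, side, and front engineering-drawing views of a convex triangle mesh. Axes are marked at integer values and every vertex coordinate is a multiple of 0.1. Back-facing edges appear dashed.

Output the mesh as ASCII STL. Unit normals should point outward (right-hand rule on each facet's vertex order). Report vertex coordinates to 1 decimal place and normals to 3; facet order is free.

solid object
 facet normal -0.035 -0.458 0.888
  outer loop
   vertex 1.5 0.9 2.9
   vertex 4.9 1.8 3.5
   vertex 1.2 4.8 4.9
  endloop
 endfacet
 facet normal 0.048 0.722 -0.691
  outer loop
   vertex 4.7 1.6 1.8
   vertex 0.2 1.9 1.8
   vertex 1.2 4.8 4.9
  endloop
 endfacet
 facet normal 0.584 0.796 -0.162
  outer loop
   vertex 4.7 1.6 1.8
   vertex 1.2 4.8 4.9
   vertex 4.9 1.8 3.5
  endloop
 endfacet
 facet normal -0.051 -0.768 -0.638
  outer loop
   vertex 4.7 1.6 1.8
   vertex 1.5 0.9 2.9
   vertex 0.2 1.9 1.8
  endloop
 endfacet
 facet normal 0.241 -0.967 0.085
  outer loop
   vertex 4.7 1.6 1.8
   vertex 4.9 1.8 3.5
   vertex 1.5 0.9 2.9
  endloop
 endfacet
 facet normal -0.778 -0.314 0.545
  outer loop
   vertex 1.0 2.0 3.0
   vertex 1.2 4.8 4.9
   vertex 0.2 1.9 1.8
  endloop
 endfacet
 facet normal -0.751 -0.390 0.533
  outer loop
   vertex 1.0 2.0 3.0
   vertex 0.2 1.9 1.8
   vertex 1.5 0.9 2.9
  endloop
 endfacet
 facet normal -0.692 -0.371 0.619
  outer loop
   vertex 1.0 2.0 3.0
   vertex 1.5 0.9 2.9
   vertex 1.2 4.8 4.9
  endloop
 endfacet
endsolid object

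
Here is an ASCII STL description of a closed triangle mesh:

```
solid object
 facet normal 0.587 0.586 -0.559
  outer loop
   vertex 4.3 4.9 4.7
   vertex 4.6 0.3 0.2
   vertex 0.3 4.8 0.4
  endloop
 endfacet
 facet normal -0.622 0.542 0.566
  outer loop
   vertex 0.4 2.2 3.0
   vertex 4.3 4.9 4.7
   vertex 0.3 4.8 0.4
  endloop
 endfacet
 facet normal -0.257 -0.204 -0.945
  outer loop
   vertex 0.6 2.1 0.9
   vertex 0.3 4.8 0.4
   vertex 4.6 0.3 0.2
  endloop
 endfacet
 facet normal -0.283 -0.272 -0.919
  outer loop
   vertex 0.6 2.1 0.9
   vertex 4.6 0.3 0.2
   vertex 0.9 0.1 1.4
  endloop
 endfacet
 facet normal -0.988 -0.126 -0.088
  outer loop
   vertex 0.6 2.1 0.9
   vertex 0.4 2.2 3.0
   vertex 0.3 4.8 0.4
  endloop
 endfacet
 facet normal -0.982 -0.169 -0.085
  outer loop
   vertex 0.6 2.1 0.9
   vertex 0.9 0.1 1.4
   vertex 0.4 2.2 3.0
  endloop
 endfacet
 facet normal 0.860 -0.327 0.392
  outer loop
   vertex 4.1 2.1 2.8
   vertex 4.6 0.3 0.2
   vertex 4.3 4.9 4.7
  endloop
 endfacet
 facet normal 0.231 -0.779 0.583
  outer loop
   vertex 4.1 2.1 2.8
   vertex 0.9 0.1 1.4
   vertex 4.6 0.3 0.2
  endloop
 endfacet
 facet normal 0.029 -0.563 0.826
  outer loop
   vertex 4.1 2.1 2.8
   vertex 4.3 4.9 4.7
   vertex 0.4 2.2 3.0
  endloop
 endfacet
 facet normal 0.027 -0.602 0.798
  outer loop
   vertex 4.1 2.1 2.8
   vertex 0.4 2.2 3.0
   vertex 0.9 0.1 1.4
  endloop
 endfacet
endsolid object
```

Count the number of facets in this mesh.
10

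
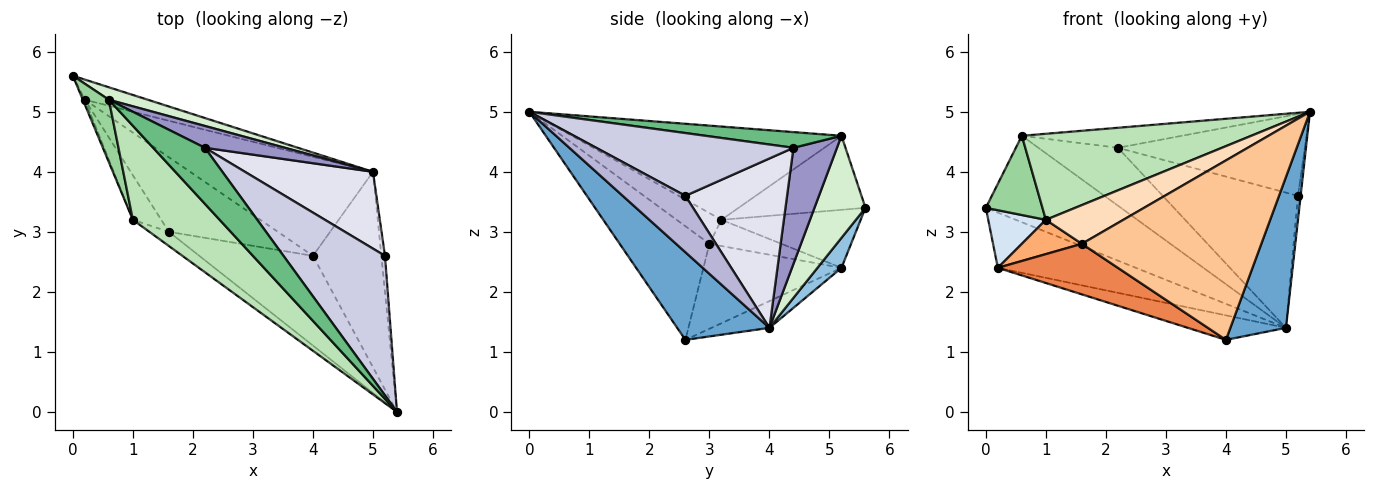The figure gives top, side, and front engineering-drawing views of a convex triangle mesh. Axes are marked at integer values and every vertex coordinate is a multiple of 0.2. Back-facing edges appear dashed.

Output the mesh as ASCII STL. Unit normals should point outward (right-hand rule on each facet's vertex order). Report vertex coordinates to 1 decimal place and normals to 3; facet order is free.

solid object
 facet normal 0.712 -0.429 -0.556
  outer loop
   vertex 5.0 4.0 1.4
   vertex 5.4 0.0 5.0
   vertex 4.0 2.6 1.2
  endloop
 endfacet
 facet normal 0.161 0.927 -0.339
  outer loop
   vertex 5.0 4.0 1.4
   vertex 0.2 5.2 2.4
   vertex 0.0 5.6 3.4
  endloop
 endfacet
 facet normal -0.141 0.238 -0.961
  outer loop
   vertex 5.0 4.0 1.4
   vertex 4.0 2.6 1.2
   vertex 0.2 5.2 2.4
  endloop
 endfacet
 facet normal -0.924 -0.382 -0.032
  outer loop
   vertex 1.0 3.2 3.2
   vertex 0.0 5.6 3.4
   vertex 0.2 5.2 2.4
  endloop
 endfacet
 facet normal -0.542 -0.472 -0.695
  outer loop
   vertex 1.6 3.0 2.8
   vertex 0.2 5.2 2.4
   vertex 4.0 2.6 1.2
  endloop
 endfacet
 facet normal -0.590 -0.492 -0.640
  outer loop
   vertex 1.6 3.0 2.8
   vertex 1.0 3.2 3.2
   vertex 0.2 5.2 2.4
  endloop
 endfacet
 facet normal -0.408 -0.816 -0.408
  outer loop
   vertex 1.6 3.0 2.8
   vertex 4.0 2.6 1.2
   vertex 5.4 0.0 5.0
  endloop
 endfacet
 facet normal -0.477 -0.825 -0.302
  outer loop
   vertex 1.6 3.0 2.8
   vertex 5.4 0.0 5.0
   vertex 1.0 3.2 3.2
  endloop
 endfacet
 facet normal 0.275 0.323 0.905
  outer loop
   vertex 0.6 5.2 4.6
   vertex 5.4 0.0 5.0
   vertex 2.2 4.4 4.4
  endloop
 endfacet
 facet normal -0.870 -0.388 0.306
  outer loop
   vertex 0.6 5.2 4.6
   vertex 0.0 5.6 3.4
   vertex 1.0 3.2 3.2
  endloop
 endfacet
 facet normal -0.621 -0.529 0.578
  outer loop
   vertex 0.6 5.2 4.6
   vertex 1.0 3.2 3.2
   vertex 5.4 0.0 5.0
  endloop
 endfacet
 facet normal 0.350 0.927 0.134
  outer loop
   vertex 0.6 5.2 4.6
   vertex 5.0 4.0 1.4
   vertex 0.0 5.6 3.4
  endloop
 endfacet
 facet normal 0.456 0.833 0.314
  outer loop
   vertex 0.6 5.2 4.6
   vertex 2.2 4.4 4.4
   vertex 5.0 4.0 1.4
  endloop
 endfacet
 facet normal 0.997 0.042 -0.064
  outer loop
   vertex 5.2 2.6 3.6
   vertex 5.4 0.0 5.0
   vertex 5.0 4.0 1.4
  endloop
 endfacet
 facet normal 0.471 0.446 0.761
  outer loop
   vertex 5.2 2.6 3.6
   vertex 2.2 4.4 4.4
   vertex 5.4 0.0 5.0
  endloop
 endfacet
 facet normal 0.547 0.728 0.413
  outer loop
   vertex 5.2 2.6 3.6
   vertex 5.0 4.0 1.4
   vertex 2.2 4.4 4.4
  endloop
 endfacet
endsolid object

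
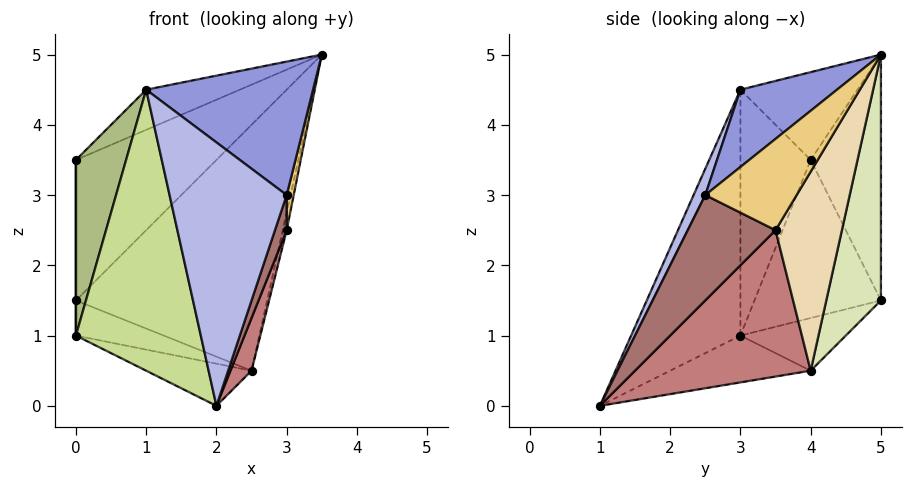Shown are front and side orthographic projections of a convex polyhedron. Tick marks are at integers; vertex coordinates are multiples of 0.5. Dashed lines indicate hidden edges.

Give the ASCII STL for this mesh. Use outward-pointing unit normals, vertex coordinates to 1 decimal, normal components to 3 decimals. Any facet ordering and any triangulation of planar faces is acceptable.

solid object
 facet normal -0.408 0.816 0.408
  outer loop
   vertex 0.0 5.0 1.5
   vertex 0.0 4.0 3.5
   vertex 3.5 5.0 5.0
  endloop
 endfacet
 facet normal -0.453 0.362 0.815
  outer loop
   vertex 1.0 3.0 4.5
   vertex 3.5 5.0 5.0
   vertex 0.0 4.0 3.5
  endloop
 endfacet
 facet normal 0.362 -0.625 0.691
  outer loop
   vertex 1.0 3.0 4.5
   vertex 3.0 2.5 3.0
   vertex 3.5 5.0 5.0
  endloop
 endfacet
 facet normal 0.090 -0.902 0.421
  outer loop
   vertex 1.0 3.0 4.5
   vertex 2.0 1.0 0.0
   vertex 3.0 2.5 3.0
  endloop
 endfacet
 facet normal -1.000 0.000 0.000
  outer loop
   vertex 0.0 3.0 1.0
   vertex 0.0 4.0 3.5
   vertex 0.0 5.0 1.5
  endloop
 endfacet
 facet normal -0.793 -0.566 0.226
  outer loop
   vertex 0.0 3.0 1.0
   vertex 1.0 3.0 4.5
   vertex 0.0 4.0 3.5
  endloop
 endfacet
 facet normal -0.647 -0.740 0.185
  outer loop
   vertex 0.0 3.0 1.0
   vertex 2.0 1.0 0.0
   vertex 1.0 3.0 4.5
  endloop
 endfacet
 facet normal 0.265 0.927 -0.265
  outer loop
   vertex 2.5 4.0 0.5
   vertex 0.0 5.0 1.5
   vertex 3.5 5.0 5.0
  endloop
 endfacet
 facet normal -0.269 0.202 -0.942
  outer loop
   vertex 2.5 4.0 0.5
   vertex 2.0 1.0 0.0
   vertex 0.0 3.0 1.0
  endloop
 endfacet
 facet normal -0.279 0.233 -0.931
  outer loop
   vertex 2.5 4.0 0.5
   vertex 0.0 3.0 1.0
   vertex 0.0 5.0 1.5
  endloop
 endfacet
 facet normal 0.986 -0.076 -0.152
  outer loop
   vertex 3.0 3.5 2.5
   vertex 3.5 5.0 5.0
   vertex 3.0 2.5 3.0
  endloop
 endfacet
 facet normal 0.972 0.057 -0.229
  outer loop
   vertex 3.0 3.5 2.5
   vertex 2.5 4.0 0.5
   vertex 3.5 5.0 5.0
  endloop
 endfacet
 facet normal 0.958 -0.128 -0.256
  outer loop
   vertex 3.0 3.5 2.5
   vertex 3.0 2.5 3.0
   vertex 2.0 1.0 0.0
  endloop
 endfacet
 facet normal 0.957 -0.115 -0.268
  outer loop
   vertex 3.0 3.5 2.5
   vertex 2.0 1.0 0.0
   vertex 2.5 4.0 0.5
  endloop
 endfacet
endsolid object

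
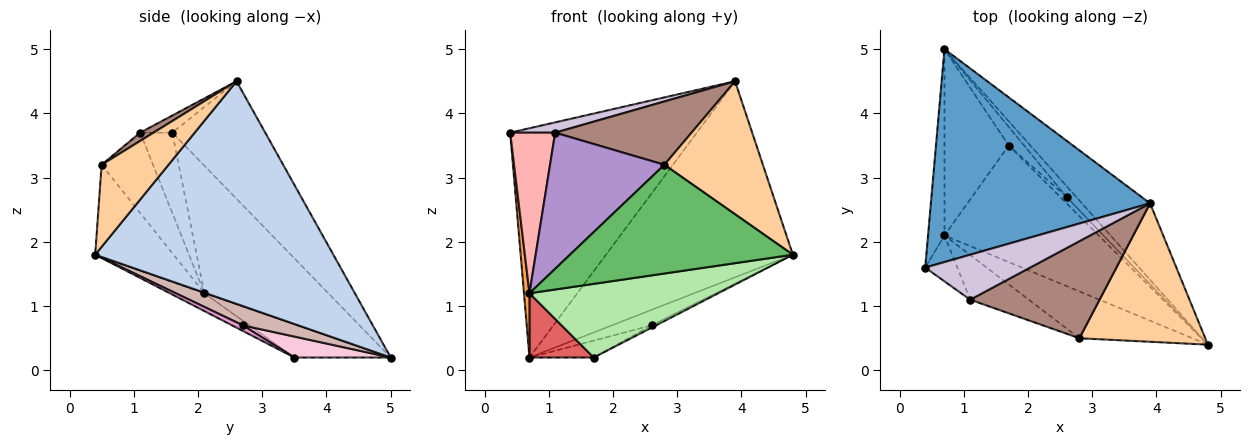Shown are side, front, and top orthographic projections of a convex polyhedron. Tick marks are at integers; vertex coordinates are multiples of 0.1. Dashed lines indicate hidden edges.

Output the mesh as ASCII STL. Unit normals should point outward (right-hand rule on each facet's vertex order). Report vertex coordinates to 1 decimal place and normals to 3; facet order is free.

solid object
 facet normal -0.343 0.688 0.639
  outer loop
   vertex 3.9 2.6 4.5
   vertex 0.7 5.0 0.2
   vertex 0.4 1.6 3.7
  endloop
 endfacet
 facet normal 0.765 0.600 -0.234
  outer loop
   vertex 3.9 2.6 4.5
   vertex 4.8 0.4 1.8
   vertex 0.7 5.0 0.2
  endloop
 endfacet
 facet normal -0.991 -0.044 -0.128
  outer loop
   vertex 0.7 2.1 1.2
   vertex 0.4 1.6 3.7
   vertex 0.7 5.0 0.2
  endloop
 endfacet
 facet normal 0.426 -0.627 0.653
  outer loop
   vertex 2.8 0.5 3.2
   vertex 4.8 0.4 1.8
   vertex 3.9 2.6 4.5
  endloop
 endfacet
 facet normal -0.307 -0.874 -0.377
  outer loop
   vertex 2.8 0.5 3.2
   vertex 0.7 2.1 1.2
   vertex 4.8 0.4 1.8
  endloop
 endfacet
 facet normal -0.097 -0.532 -0.841
  outer loop
   vertex 1.7 3.5 0.2
   vertex 4.8 0.4 1.8
   vertex 0.7 2.1 1.2
  endloop
 endfacet
 facet normal -0.439 -0.293 -0.849
  outer loop
   vertex 1.7 3.5 0.2
   vertex 0.7 2.1 1.2
   vertex 0.7 5.0 0.2
  endloop
 endfacet
 facet normal -0.566 -0.793 -0.226
  outer loop
   vertex 1.1 1.1 3.7
   vertex 0.4 1.6 3.7
   vertex 0.7 2.1 1.2
  endloop
 endfacet
 facet normal -0.393 -0.874 -0.287
  outer loop
   vertex 1.1 1.1 3.7
   vertex 0.7 2.1 1.2
   vertex 2.8 0.5 3.2
  endloop
 endfacet
 facet normal -0.157 -0.220 0.963
  outer loop
   vertex 1.1 1.1 3.7
   vertex 3.9 2.6 4.5
   vertex 0.4 1.6 3.7
  endloop
 endfacet
 facet normal 0.053 -0.546 0.836
  outer loop
   vertex 1.1 1.1 3.7
   vertex 2.8 0.5 3.2
   vertex 3.9 2.6 4.5
  endloop
 endfacet
 facet normal 0.753 0.540 -0.376
  outer loop
   vertex 2.6 2.7 0.7
   vertex 0.7 5.0 0.2
   vertex 4.8 0.4 1.8
  endloop
 endfacet
 facet normal 0.634 0.258 -0.728
  outer loop
   vertex 2.6 2.7 0.7
   vertex 4.8 0.4 1.8
   vertex 1.7 3.5 0.2
  endloop
 endfacet
 facet normal 0.710 0.474 -0.521
  outer loop
   vertex 2.6 2.7 0.7
   vertex 1.7 3.5 0.2
   vertex 0.7 5.0 0.2
  endloop
 endfacet
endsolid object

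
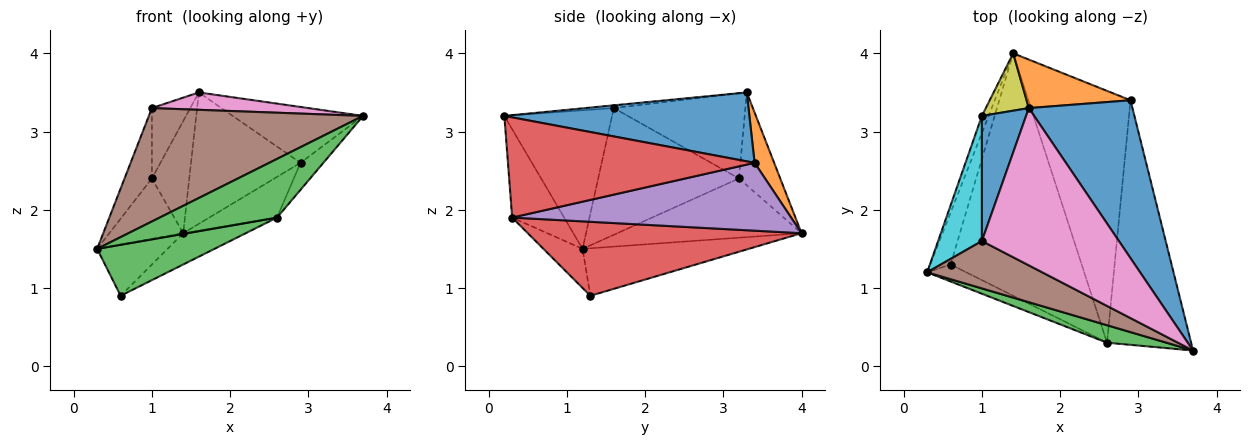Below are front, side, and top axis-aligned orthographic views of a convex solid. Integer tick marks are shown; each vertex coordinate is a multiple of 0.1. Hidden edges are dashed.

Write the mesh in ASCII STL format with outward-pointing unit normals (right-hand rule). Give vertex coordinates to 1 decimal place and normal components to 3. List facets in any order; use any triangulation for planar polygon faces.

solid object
 facet normal 0.531 0.283 0.799
  outer loop
   vertex 2.9 3.4 2.6
   vertex 1.6 3.3 3.5
   vertex 3.7 0.2 3.2
  endloop
 endfacet
 facet normal 0.165 0.925 0.341
  outer loop
   vertex 2.9 3.4 2.6
   vertex 1.4 4.0 1.7
   vertex 1.6 3.3 3.5
  endloop
 endfacet
 facet normal -0.391 -0.882 0.263
  outer loop
   vertex 2.6 0.3 1.9
   vertex 3.7 0.2 3.2
   vertex 0.3 1.2 1.5
  endloop
 endfacet
 facet normal 0.764 0.071 -0.641
  outer loop
   vertex 2.6 0.3 1.9
   vertex 2.9 3.4 2.6
   vertex 3.7 0.2 3.2
  endloop
 endfacet
 facet normal 0.549 0.133 -0.825
  outer loop
   vertex 2.6 0.3 1.9
   vertex 1.4 4.0 1.7
   vertex 2.9 3.4 2.6
  endloop
 endfacet
 facet normal -0.421 -0.837 0.350
  outer loop
   vertex 1.0 1.6 3.3
   vertex 0.3 1.2 1.5
   vertex 3.7 0.2 3.2
  endloop
 endfacet
 facet normal -0.020 -0.110 0.994
  outer loop
   vertex 1.0 1.6 3.3
   vertex 3.7 0.2 3.2
   vertex 1.6 3.3 3.5
  endloop
 endfacet
 facet normal -0.923 0.370 -0.105
  outer loop
   vertex 1.0 3.2 2.4
   vertex 1.4 4.0 1.7
   vertex 0.3 1.2 1.5
  endloop
 endfacet
 facet normal -0.701 0.635 0.325
  outer loop
   vertex 1.0 3.2 2.4
   vertex 1.6 3.3 3.5
   vertex 1.4 4.0 1.7
  endloop
 endfacet
 facet normal -0.930 0.181 0.321
  outer loop
   vertex 1.0 3.2 2.4
   vertex 0.3 1.2 1.5
   vertex 1.0 1.6 3.3
  endloop
 endfacet
 facet normal -0.859 0.251 0.446
  outer loop
   vertex 1.0 3.2 2.4
   vertex 1.0 1.6 3.3
   vertex 1.6 3.3 3.5
  endloop
 endfacet
 facet normal -0.856 0.363 -0.368
  outer loop
   vertex 0.6 1.3 0.9
   vertex 0.3 1.2 1.5
   vertex 1.4 4.0 1.7
  endloop
 endfacet
 facet normal -0.302 -0.905 -0.302
  outer loop
   vertex 0.6 1.3 0.9
   vertex 2.6 0.3 1.9
   vertex 0.3 1.2 1.5
  endloop
 endfacet
 facet normal 0.489 0.112 -0.865
  outer loop
   vertex 0.6 1.3 0.9
   vertex 1.4 4.0 1.7
   vertex 2.6 0.3 1.9
  endloop
 endfacet
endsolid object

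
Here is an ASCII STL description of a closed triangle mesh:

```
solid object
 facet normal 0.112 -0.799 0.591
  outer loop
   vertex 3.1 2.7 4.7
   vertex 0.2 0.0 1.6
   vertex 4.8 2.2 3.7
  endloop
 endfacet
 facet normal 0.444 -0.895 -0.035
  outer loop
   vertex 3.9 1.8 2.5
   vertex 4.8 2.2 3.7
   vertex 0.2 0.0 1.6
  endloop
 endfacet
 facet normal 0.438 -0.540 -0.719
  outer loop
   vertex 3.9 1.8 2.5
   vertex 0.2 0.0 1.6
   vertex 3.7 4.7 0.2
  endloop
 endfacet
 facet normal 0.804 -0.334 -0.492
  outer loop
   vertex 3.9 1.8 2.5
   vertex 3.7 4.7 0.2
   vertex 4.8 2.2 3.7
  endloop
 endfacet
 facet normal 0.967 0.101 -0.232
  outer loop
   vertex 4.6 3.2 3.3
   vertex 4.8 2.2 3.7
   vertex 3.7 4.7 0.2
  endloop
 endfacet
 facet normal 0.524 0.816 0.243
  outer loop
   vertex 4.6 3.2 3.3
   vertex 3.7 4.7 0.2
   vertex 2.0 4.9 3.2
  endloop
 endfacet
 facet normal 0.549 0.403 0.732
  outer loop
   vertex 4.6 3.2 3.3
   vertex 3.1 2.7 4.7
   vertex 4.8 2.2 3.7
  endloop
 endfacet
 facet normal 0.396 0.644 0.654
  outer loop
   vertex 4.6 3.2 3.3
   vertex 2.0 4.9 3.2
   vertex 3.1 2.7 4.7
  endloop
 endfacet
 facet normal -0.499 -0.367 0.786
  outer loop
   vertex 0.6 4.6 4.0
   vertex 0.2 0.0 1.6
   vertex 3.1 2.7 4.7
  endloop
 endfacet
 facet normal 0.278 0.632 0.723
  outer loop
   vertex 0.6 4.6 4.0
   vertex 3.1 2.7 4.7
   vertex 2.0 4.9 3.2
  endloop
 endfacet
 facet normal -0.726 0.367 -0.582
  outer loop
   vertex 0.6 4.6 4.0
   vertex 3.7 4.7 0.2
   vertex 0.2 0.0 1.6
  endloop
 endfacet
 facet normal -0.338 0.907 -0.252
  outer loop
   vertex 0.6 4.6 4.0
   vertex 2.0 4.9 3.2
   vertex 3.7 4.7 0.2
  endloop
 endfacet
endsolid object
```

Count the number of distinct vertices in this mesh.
8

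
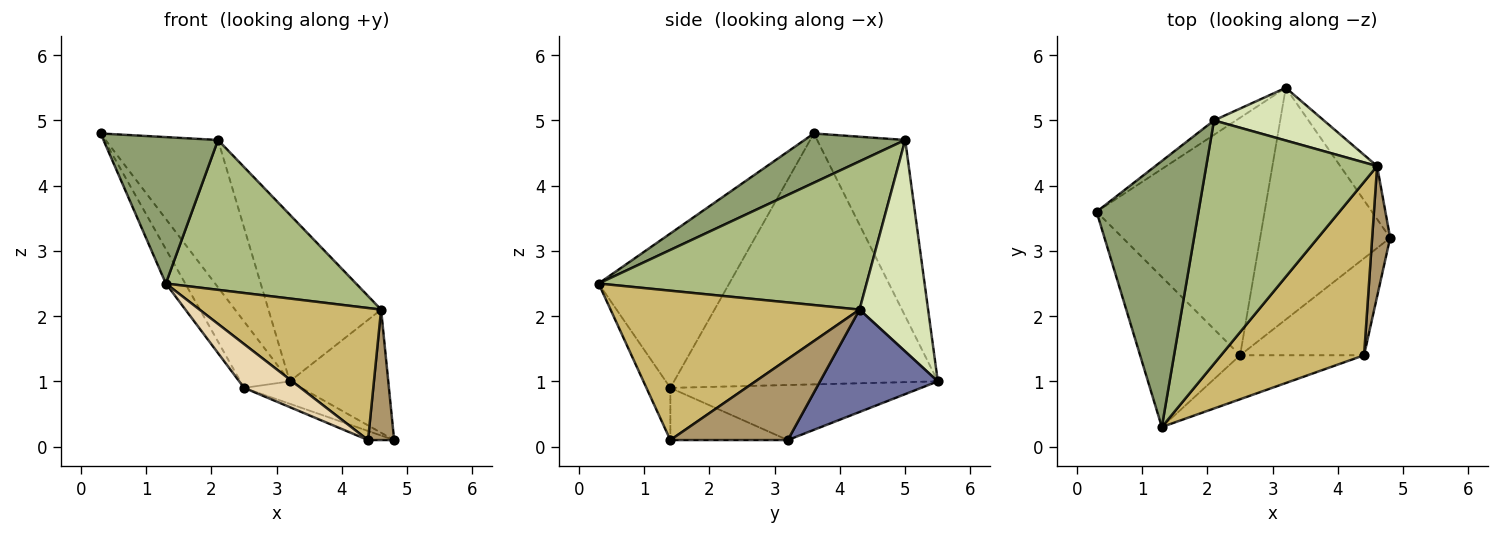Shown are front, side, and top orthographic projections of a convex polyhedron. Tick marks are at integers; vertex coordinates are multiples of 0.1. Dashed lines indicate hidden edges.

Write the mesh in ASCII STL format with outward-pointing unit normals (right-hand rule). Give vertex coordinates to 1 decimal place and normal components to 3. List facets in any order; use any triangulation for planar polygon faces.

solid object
 facet normal 0.739 0.618 -0.266
  outer loop
   vertex 4.6 4.3 2.1
   vertex 4.8 3.2 0.1
   vertex 3.2 5.5 1.0
  endloop
 endfacet
 facet normal -0.833 0.124 -0.540
  outer loop
   vertex 2.5 1.4 0.9
   vertex 1.3 0.3 2.5
   vertex 0.3 3.6 4.8
  endloop
 endfacet
 facet normal -0.821 0.154 -0.550
  outer loop
   vertex 2.5 1.4 0.9
   vertex 0.3 3.6 4.8
   vertex 3.2 5.5 1.0
  endloop
 endfacet
 facet normal -0.388 0.089 -0.917
  outer loop
   vertex 2.5 1.4 0.9
   vertex 3.2 5.5 1.0
   vertex 4.8 3.2 0.1
  endloop
 endfacet
 facet normal 0.390 -0.444 0.807
  outer loop
   vertex 2.1 5.0 4.7
   vertex 0.3 3.6 4.8
   vertex 1.3 0.3 2.5
  endloop
 endfacet
 facet normal 0.594 -0.422 0.685
  outer loop
   vertex 2.1 5.0 4.7
   vertex 1.3 0.3 2.5
   vertex 4.6 4.3 2.1
  endloop
 endfacet
 facet normal -0.615 0.785 -0.077
  outer loop
   vertex 2.1 5.0 4.7
   vertex 3.2 5.5 1.0
   vertex 0.3 3.6 4.8
  endloop
 endfacet
 facet normal 0.502 0.825 0.261
  outer loop
   vertex 2.1 5.0 4.7
   vertex 4.6 4.3 2.1
   vertex 3.2 5.5 1.0
  endloop
 endfacet
 facet normal 0.954 -0.212 0.212
  outer loop
   vertex 4.4 1.4 0.1
   vertex 4.8 3.2 0.1
   vertex 4.6 4.3 2.1
  endloop
 endfacet
 facet normal 0.639 -0.466 0.612
  outer loop
   vertex 4.4 1.4 0.1
   vertex 4.6 4.3 2.1
   vertex 1.3 0.3 2.5
  endloop
 endfacet
 facet normal -0.387 0.086 -0.918
  outer loop
   vertex 4.4 1.4 0.1
   vertex 2.5 1.4 0.9
   vertex 4.8 3.2 0.1
  endloop
 endfacet
 facet normal -0.286 -0.676 -0.679
  outer loop
   vertex 4.4 1.4 0.1
   vertex 1.3 0.3 2.5
   vertex 2.5 1.4 0.9
  endloop
 endfacet
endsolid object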